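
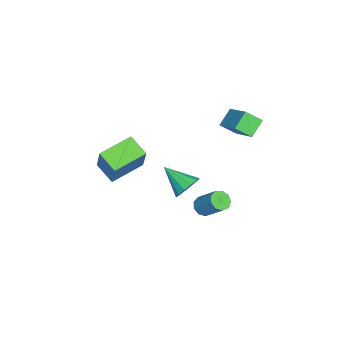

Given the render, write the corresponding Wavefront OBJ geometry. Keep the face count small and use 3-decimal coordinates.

v -3.181 1.386 -0.249
v -1.95 2.277 0.659
v -3.304 2.137 -0.818
v -2.073 3.028 0.09
v -2.467 1.032 -0.87
v -1.236 1.923 0.038
v -2.59 1.783 -1.439
v -1.359 2.674 -0.531
v 1.019 0.947 -3.638
v 1.514 0.817 -3.777
v 2.016 1.663 -2.781
v 1.521 1.793 -2.642
v 1.404 1.105 -3.966
v 1.905 1.952 -2.971
v 1.113 1.32 -4.002
v 1.615 2.166 -3.007
v 0.779 1.36 -3.868
v 1.281 2.206 -2.872
v 0.557 1.206 -3.626
v 1.059 2.053 -2.63
v 0.551 0.932 -3.389
v 1.053 1.778 -2.393
v 0.764 0.664 -3.269
v 1.266 1.51 -2.273
v 1.097 0.529 -3.322
v 1.598 1.375 -2.326
v 1.393 0.589 -3.522
v 1.894 1.435 -2.526
v -0.247 -2.694 -1.256
v 0.61 -2.352 0.301
v 0.372 -1.889 -1.774
v 1.229 -1.547 -0.217
v 0.911 -3.833 -1.643
v 1.768 -3.491 -0.086
v 1.53 -3.028 -2.161
v 2.387 -2.686 -0.604
v 3.417 0.692 -0.302
v 3.901 0.282 -0.574
v 2.883 -0.432 0.442
v 4.052 0.427 -0.246
v 4.001 0.656 0.064
v 3.765 0.897 0.258
v 3.419 1.072 0.274
v 3.072 1.127 0.107
v 2.835 1.044 -0.189
v 2.782 0.849 -0.521
v 2.932 0.604 -0.784
v 3.235 0.387 -0.893
v 3.597 0.267 -0.815
f 2 4 1
f 5 2 1
f 1 4 3
f 3 5 1
f 2 8 4
f 6 2 5
f 6 8 2
f 4 8 3
f 7 5 3
f 3 8 7
f 7 6 5
f 8 6 7
f 10 9 13
f 10 13 11
f 11 13 14
f 11 14 12
f 13 9 15
f 13 15 14
f 14 15 16
f 14 16 12
f 15 9 17
f 15 17 16
f 16 17 18
f 16 18 12
f 17 9 19
f 17 19 18
f 18 19 20
f 18 20 12
f 19 9 21
f 19 21 20
f 20 21 22
f 20 22 12
f 21 9 23
f 21 23 22
f 22 23 24
f 22 24 12
f 23 9 25
f 23 25 24
f 24 25 26
f 24 26 12
f 25 9 27
f 25 27 26
f 26 27 28
f 26 28 12
f 27 9 10
f 27 10 28
f 28 10 11
f 28 11 12
f 30 32 29
f 33 30 29
f 29 32 31
f 31 33 29
f 30 36 32
f 34 30 33
f 34 36 30
f 32 36 31
f 35 33 31
f 31 36 35
f 35 34 33
f 36 34 35
f 38 37 40
f 38 40 39
f 40 37 41
f 40 41 39
f 41 37 42
f 41 42 39
f 42 37 43
f 42 43 39
f 43 37 44
f 43 44 39
f 44 37 45
f 44 45 39
f 45 37 46
f 45 46 39
f 46 37 47
f 46 47 39
f 47 37 48
f 47 48 39
f 48 37 49
f 48 49 39
f 49 37 38
f 49 38 39



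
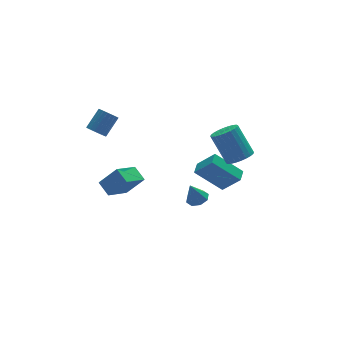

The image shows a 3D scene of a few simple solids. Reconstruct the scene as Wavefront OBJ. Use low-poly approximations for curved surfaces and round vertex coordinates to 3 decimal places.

v 4.677 0.206 -3.929
v 3.317 1.11 -2.53
v 3.922 0.959 -5.149
v 2.562 1.862 -3.75
v 5.178 0.838 -3.85
v 3.818 1.741 -2.451
v 4.423 1.59 -5.07
v 3.063 2.494 -3.671
v -3.921 -0.75 -1.031
v -4.079 0.146 -0.593
v -2.538 -0.064 -1.937
v -2.695 0.832 -1.499
v -3.005 -1.132 0.079
v -3.162 -0.236 0.517
v -1.621 -0.446 -0.827
v -1.779 0.45 -0.389
v 3.146 -2.495 0.851
v 3.889 -2.13 0.785
v 3.476 -1 2.383
v 2.734 -1.365 2.449
v 3.706 -1.936 0.6
v 3.294 -0.806 2.198
v 3.439 -1.827 0.454
v 3.026 -0.697 2.052
v 3.126 -1.82 0.369
v 2.714 -0.69 1.966
v 2.817 -1.915 0.356
v 2.404 -0.786 1.954
v 2.558 -2.099 0.419
v 2.145 -0.969 2.017
v 2.389 -2.343 0.548
v 1.976 -1.214 2.146
v 2.335 -2.61 0.723
v 1.922 -1.481 2.321
v 2.404 -2.86 0.917
v 1.991 -1.73 2.515
v 2.586 -3.054 1.102
v 2.174 -1.924 2.7
v 2.854 -3.163 1.248
v 2.441 -2.033 2.846
v 3.166 -3.17 1.334
v 2.754 -2.04 2.931
v 3.476 -3.074 1.346
v 3.063 -1.945 2.944
v 3.735 -2.891 1.283
v 3.322 -1.761 2.881
v 3.904 -2.646 1.154
v 3.491 -1.517 2.752
v 3.958 -2.379 0.979
v 3.545 -1.25 2.577
v 1.084 -1.493 -2.714
v 1.619 -1.118 -2.567
v 0.676 -1.387 -1.506
v 1.22 -0.837 -2.726
v 0.742 -0.941 -2.878
v 0.464 -1.368 -2.935
v 0.549 -1.869 -2.862
v 0.948 -2.149 -2.702
v 1.426 -2.045 -2.55
v 1.704 -1.618 -2.494
v -3.217 2.347 1.723
v -2.793 2.389 1.272
v -1.84 2.814 2.205
v -2.263 2.773 2.657
v -2.897 2.625 1.27
v -1.944 3.05 2.204
v -3.056 2.813 1.347
v -2.103 3.238 2.28
v -3.242 2.921 1.489
v -2.289 3.346 2.422
v -3.425 2.929 1.671
v -2.472 3.354 2.604
v -3.571 2.837 1.862
v -2.618 3.262 2.795
v -3.656 2.66 2.03
v -2.703 3.085 2.963
v -3.665 2.429 2.144
v -2.712 2.854 3.077
v -3.596 2.184 2.186
v -2.643 2.609 3.119
v -3.462 1.967 2.147
v -2.509 2.393 3.081
v -3.285 1.816 2.036
v -2.332 2.242 2.969
v -3.097 1.757 1.87
v -2.144 2.182 2.803
v -2.929 1.8 1.679
v -1.976 2.225 2.612
v -2.811 1.937 1.496
v -1.858 2.363 2.429
v -2.763 2.146 1.352
v -1.81 2.571 2.285
f 2 4 1
f 5 2 1
f 1 4 3
f 3 5 1
f 2 8 4
f 6 2 5
f 6 8 2
f 4 8 3
f 7 5 3
f 3 8 7
f 7 6 5
f 8 6 7
f 10 12 9
f 13 10 9
f 9 12 11
f 11 13 9
f 10 16 12
f 14 10 13
f 14 16 10
f 12 16 11
f 15 13 11
f 11 16 15
f 15 14 13
f 16 14 15
f 18 17 21
f 18 21 19
f 19 21 22
f 19 22 20
f 21 17 23
f 21 23 22
f 22 23 24
f 22 24 20
f 23 17 25
f 23 25 24
f 24 25 26
f 24 26 20
f 25 17 27
f 25 27 26
f 26 27 28
f 26 28 20
f 27 17 29
f 27 29 28
f 28 29 30
f 28 30 20
f 29 17 31
f 29 31 30
f 30 31 32
f 30 32 20
f 31 17 33
f 31 33 32
f 32 33 34
f 32 34 20
f 33 17 35
f 33 35 34
f 34 35 36
f 34 36 20
f 35 17 37
f 35 37 36
f 36 37 38
f 36 38 20
f 37 17 39
f 37 39 38
f 38 39 40
f 38 40 20
f 39 17 41
f 39 41 40
f 40 41 42
f 40 42 20
f 41 17 43
f 41 43 42
f 42 43 44
f 42 44 20
f 43 17 45
f 43 45 44
f 44 45 46
f 44 46 20
f 45 17 47
f 45 47 46
f 46 47 48
f 46 48 20
f 47 17 49
f 47 49 48
f 48 49 50
f 48 50 20
f 49 17 18
f 49 18 50
f 50 18 19
f 50 19 20
f 52 51 54
f 52 54 53
f 54 51 55
f 54 55 53
f 55 51 56
f 55 56 53
f 56 51 57
f 56 57 53
f 57 51 58
f 57 58 53
f 58 51 59
f 58 59 53
f 59 51 60
f 59 60 53
f 60 51 52
f 60 52 53
f 62 61 65
f 62 65 63
f 63 65 66
f 63 66 64
f 65 61 67
f 65 67 66
f 66 67 68
f 66 68 64
f 67 61 69
f 67 69 68
f 68 69 70
f 68 70 64
f 69 61 71
f 69 71 70
f 70 71 72
f 70 72 64
f 71 61 73
f 71 73 72
f 72 73 74
f 72 74 64
f 73 61 75
f 73 75 74
f 74 75 76
f 74 76 64
f 75 61 77
f 75 77 76
f 76 77 78
f 76 78 64
f 77 61 79
f 77 79 78
f 78 79 80
f 78 80 64
f 79 61 81
f 79 81 80
f 80 81 82
f 80 82 64
f 81 61 83
f 81 83 82
f 82 83 84
f 82 84 64
f 83 61 85
f 83 85 84
f 84 85 86
f 84 86 64
f 85 61 87
f 85 87 86
f 86 87 88
f 86 88 64
f 87 61 89
f 87 89 88
f 88 89 90
f 88 90 64
f 89 61 91
f 89 91 90
f 90 91 92
f 90 92 64
f 91 61 62
f 91 62 92
f 92 62 63
f 92 63 64



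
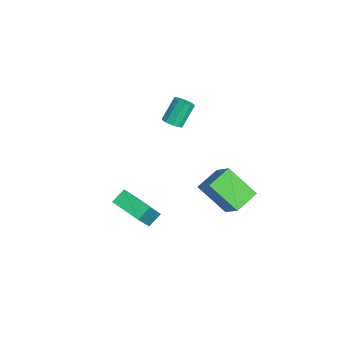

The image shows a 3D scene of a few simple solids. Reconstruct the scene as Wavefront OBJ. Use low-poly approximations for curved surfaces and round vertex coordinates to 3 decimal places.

v -1.869 0.683 3.356
v -1.59 0.331 3.691
v -2.073 1.025 4.82
v -2.351 1.377 4.484
v -1.381 0.597 3.617
v -1.864 1.291 4.746
v -1.358 0.896 3.444
v -1.841 1.589 4.572
v -1.53 1.113 3.236
v -2.013 1.807 4.365
v -1.831 1.166 3.075
v -2.314 1.86 4.203
v -2.147 1.035 3.02
v -2.63 1.729 4.149
v -2.356 0.769 3.094
v -2.839 1.463 4.223
v -2.379 0.471 3.268
v -2.862 1.164 4.396
v -2.207 0.253 3.475
v -2.69 0.947 4.604
v -1.906 0.2 3.637
v -2.389 0.894 4.765
v 3.829 -3.071 3.017
v 3.476 -2.468 3.501
v 2.867 -2.426 1.511
v 2.514 -1.823 1.995
v 5.046 -2.077 2.665
v 4.693 -1.474 3.149
v 4.084 -1.432 1.159
v 3.731 -0.829 1.643
v 1.164 2.3 2.121
v 2.391 2.615 3.299
v 2.073 3.464 0.863
v 3.299 3.78 2.041
v 1.881 1.24 1.659
v 3.107 1.556 2.837
v 2.789 2.405 0.401
v 4.016 2.72 1.579
f 2 1 5
f 2 5 3
f 3 5 6
f 3 6 4
f 5 1 7
f 5 7 6
f 6 7 8
f 6 8 4
f 7 1 9
f 7 9 8
f 8 9 10
f 8 10 4
f 9 1 11
f 9 11 10
f 10 11 12
f 10 12 4
f 11 1 13
f 11 13 12
f 12 13 14
f 12 14 4
f 13 1 15
f 13 15 14
f 14 15 16
f 14 16 4
f 15 1 17
f 15 17 16
f 16 17 18
f 16 18 4
f 17 1 19
f 17 19 18
f 18 19 20
f 18 20 4
f 19 1 21
f 19 21 20
f 20 21 22
f 20 22 4
f 21 1 2
f 21 2 22
f 22 2 3
f 22 3 4
f 24 26 23
f 27 24 23
f 23 26 25
f 25 27 23
f 24 30 26
f 28 24 27
f 28 30 24
f 26 30 25
f 29 27 25
f 25 30 29
f 29 28 27
f 30 28 29
f 32 34 31
f 35 32 31
f 31 34 33
f 33 35 31
f 32 38 34
f 36 32 35
f 36 38 32
f 34 38 33
f 37 35 33
f 33 38 37
f 37 36 35
f 38 36 37



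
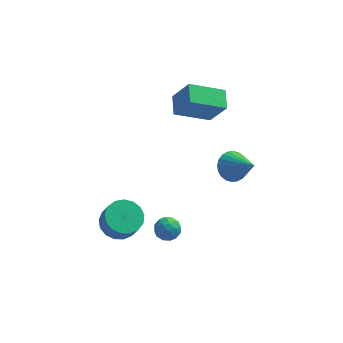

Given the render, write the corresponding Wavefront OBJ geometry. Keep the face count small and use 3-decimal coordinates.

v -3.663 -2.419 -0.972
v -3.085 -2.947 -1.374
v -2.8 -3.369 -0.411
v -3.377 -2.841 -0.008
v -2.862 -2.601 -1.289
v -2.577 -3.023 -0.325
v -2.822 -2.212 -1.13
v -2.537 -2.634 -0.167
v -2.975 -1.871 -0.936
v -2.689 -2.293 0.028
v -3.285 -1.656 -0.749
v -3 -2.078 0.214
v -3.682 -1.615 -0.614
v -3.396 -2.037 0.349
v -4.074 -1.759 -0.561
v -3.789 -2.181 0.403
v -4.372 -2.053 -0.601
v -4.087 -2.475 0.362
v -4.508 -2.432 -0.727
v -4.222 -2.854 0.237
v -4.45 -2.808 -0.909
v -4.164 -3.23 0.055
v -4.211 -3.094 -1.105
v -3.926 -3.516 -0.141
v -3.847 -3.226 -1.27
v -3.562 -3.648 -0.307
v -3.441 -3.173 -1.368
v -3.155 -3.595 -0.404
v -1.207 1.145 3.213
v -1.242 2.126 3.524
v 0.408 1.457 2.41
v 0.373 2.438 2.721
v -0.493 0.762 4.499
v -0.528 1.743 4.81
v 1.122 1.074 3.696
v 1.087 2.055 4.007
v -2.017 -1.721 -1.988
v -1.653 -1.685 -1.462
v -1.407 -2.475 -2.358
v -1.043 -2.439 -1.832
v -1.64 -2.668 -1.793
v -2.017 -2.203 -1.564
v -1.043 -1.957 -2.256
v -1.42 -1.492 -2.027
v -1.05 -1.831 -1.627
v -1.42 -2.27 -1.341
v -1.64 -1.89 -2.479
v -2.01 -2.329 -2.193
v -1.889 -1.637 -1.693
v -1.171 -2.523 -2.127
v -1.523 -2.658 -2.105
v -1.308 -2.637 -1.795
v -2.103 -1.941 -1.753
v -1.889 -1.92 -1.443
v -1.881 -2.498 -1.638
v -1.171 -2.24 -2.377
v -0.957 -2.219 -2.067
v -1.752 -1.523 -2.025
v -1.537 -1.502 -1.715
v -1.179 -1.662 -2.182
v -1.32 -1.701 -1.48
v -0.962 -2.144 -1.698
v -0.962 -1.861 -1.947
v -1.183 -1.588 -1.813
v -1.537 -1.959 -1.312
v -1.179 -2.403 -1.529
v -1.53 -2.538 -1.507
v -1.752 -2.264 -1.372
v -1.183 -2.045 -1.409
v -1.881 -1.757 -2.291
v -1.523 -2.201 -2.508
v -1.308 -1.896 -2.448
v -1.53 -1.622 -2.313
v -2.098 -2.016 -2.122
v -1.74 -2.459 -2.34
v -1.877 -2.572 -2.007
v -2.098 -2.299 -1.873
v -1.877 -2.115 -2.411
v 1.373 -0.067 0.54
v 1.907 0.506 0.648
v 2.247 -1.113 1.76
v 1.697 0.578 0.861
v 1.437 0.553 1.026
v 1.168 0.433 1.116
v 0.929 0.238 1.118
v 0.759 -0.004 1.033
v 0.682 -0.256 0.872
v 0.71 -0.479 0.661
v 0.839 -0.639 0.431
v 1.05 -0.712 0.218
v 1.31 -0.686 0.054
v 1.579 -0.567 -0.036
v 1.817 -0.371 -0.039
v 1.988 -0.129 0.047
v 2.065 0.123 0.207
v 2.036 0.346 0.419
f 2 1 5
f 2 5 3
f 3 5 6
f 3 6 4
f 5 1 7
f 5 7 6
f 6 7 8
f 6 8 4
f 7 1 9
f 7 9 8
f 8 9 10
f 8 10 4
f 9 1 11
f 9 11 10
f 10 11 12
f 10 12 4
f 11 1 13
f 11 13 12
f 12 13 14
f 12 14 4
f 13 1 15
f 13 15 14
f 14 15 16
f 14 16 4
f 15 1 17
f 15 17 16
f 16 17 18
f 16 18 4
f 17 1 19
f 17 19 18
f 18 19 20
f 18 20 4
f 19 1 21
f 19 21 20
f 20 21 22
f 20 22 4
f 21 1 23
f 21 23 22
f 22 23 24
f 22 24 4
f 23 1 25
f 23 25 24
f 24 25 26
f 24 26 4
f 25 1 27
f 25 27 26
f 26 27 28
f 26 28 4
f 27 1 2
f 27 2 28
f 28 2 3
f 28 3 4
f 30 32 29
f 33 30 29
f 29 32 31
f 31 33 29
f 30 36 32
f 34 30 33
f 34 36 30
f 32 36 31
f 35 33 31
f 31 36 35
f 35 34 33
f 36 34 35
f 37 74 53
f 74 48 77
f 53 77 42
f 74 77 53
f 37 53 49
f 53 42 54
f 49 54 38
f 53 54 49
f 37 49 58
f 49 38 59
f 58 59 44
f 49 59 58
f 37 58 70
f 58 44 73
f 70 73 47
f 58 73 70
f 37 70 74
f 70 47 78
f 74 78 48
f 70 78 74
f 38 54 65
f 54 42 68
f 65 68 46
f 54 68 65
f 42 77 55
f 77 48 76
f 55 76 41
f 77 76 55
f 48 78 75
f 78 47 71
f 75 71 39
f 78 71 75
f 47 73 72
f 73 44 60
f 72 60 43
f 73 60 72
f 44 59 64
f 59 38 61
f 64 61 45
f 59 61 64
f 40 66 52
f 66 46 67
f 52 67 41
f 66 67 52
f 40 52 50
f 52 41 51
f 50 51 39
f 52 51 50
f 40 50 57
f 50 39 56
f 57 56 43
f 50 56 57
f 40 57 62
f 57 43 63
f 62 63 45
f 57 63 62
f 40 62 66
f 62 45 69
f 66 69 46
f 62 69 66
f 41 67 55
f 67 46 68
f 55 68 42
f 67 68 55
f 39 51 75
f 51 41 76
f 75 76 48
f 51 76 75
f 43 56 72
f 56 39 71
f 72 71 47
f 56 71 72
f 45 63 64
f 63 43 60
f 64 60 44
f 63 60 64
f 46 69 65
f 69 45 61
f 65 61 38
f 69 61 65
f 80 79 82
f 80 82 81
f 82 79 83
f 82 83 81
f 83 79 84
f 83 84 81
f 84 79 85
f 84 85 81
f 85 79 86
f 85 86 81
f 86 79 87
f 86 87 81
f 87 79 88
f 87 88 81
f 88 79 89
f 88 89 81
f 89 79 90
f 89 90 81
f 90 79 91
f 90 91 81
f 91 79 92
f 91 92 81
f 92 79 93
f 92 93 81
f 93 79 94
f 93 94 81
f 94 79 95
f 94 95 81
f 95 79 96
f 95 96 81
f 96 79 80
f 96 80 81



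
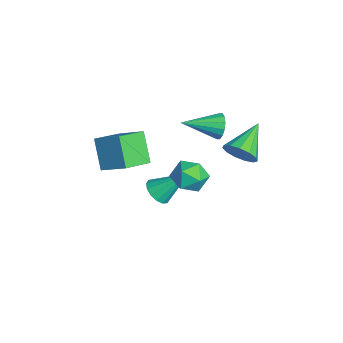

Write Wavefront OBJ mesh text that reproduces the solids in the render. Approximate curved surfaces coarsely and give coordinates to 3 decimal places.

v 0.645 -4.724 4.315
v 1.632 -3.706 5.179
v -0.189 -3.466 3.786
v 0.797 -2.448 4.65
v 1.723 -4.592 2.93
v 2.709 -3.574 3.794
v 0.888 -3.334 2.401
v 1.875 -2.316 3.265
v -1.56 -1.421 -2.158
v -0.968 -1.871 -1.839
v -1.24 0.061 -0.662
v -0.778 -1.627 -2.122
v -0.798 -1.327 -2.414
v -1.022 -1.053 -2.638
v -1.39 -0.877 -2.733
v -1.804 -0.847 -2.675
v -2.153 -0.97 -2.477
v -2.343 -1.215 -2.194
v -2.323 -1.515 -1.902
v -2.099 -1.789 -1.678
v -1.73 -1.965 -1.583
v -1.316 -1.995 -1.642
v 1.618 1.914 3.043
v 2.261 2.224 3.607
v 0.262 3.066 3.957
v 2.258 2.54 3.203
v 2.052 2.657 2.749
v 1.707 2.538 2.388
v 1.335 2.221 2.235
v 1.052 1.806 2.339
v 0.949 1.426 2.666
v 1.058 1.2 3.113
v 1.345 1.2 3.538
v 1.718 1.428 3.806
v 2.06 1.809 3.832
v -0.126 1.302 3.69
v 0.205 1.113 3.032
v -0.114 -0.562 4.23
v 0.503 1.186 3.278
v 0.632 1.29 3.635
v 0.559 1.397 4.006
v 0.302 1.479 4.293
v -0.07 1.513 4.418
v -0.456 1.49 4.347
v -0.754 1.417 4.101
v -0.884 1.313 3.744
v -0.81 1.206 3.373
v -0.553 1.124 3.087
v -0.181 1.09 2.962
v -0.709 -0.513 0.071
v -0.249 0.279 -0.377
v 0.529 -0.619 1.157
v 0.989 0.173 0.709
v 0.124 0.315 1.23
v -0.641 0.38 0.559
v 0.921 -0.72 0.221
v 0.156 -0.655 -0.45
v 0.759 0.151 -0.284
v 0.266 0.79 0.339
v 0.014 -1.13 0.441
v -0.479 -0.491 1.064
f 2 4 1
f 5 2 1
f 1 4 3
f 3 5 1
f 2 8 4
f 6 2 5
f 6 8 2
f 4 8 3
f 7 5 3
f 3 8 7
f 7 6 5
f 8 6 7
f 10 9 12
f 10 12 11
f 12 9 13
f 12 13 11
f 13 9 14
f 13 14 11
f 14 9 15
f 14 15 11
f 15 9 16
f 15 16 11
f 16 9 17
f 16 17 11
f 17 9 18
f 17 18 11
f 18 9 19
f 18 19 11
f 19 9 20
f 19 20 11
f 20 9 21
f 20 21 11
f 21 9 22
f 21 22 11
f 22 9 10
f 22 10 11
f 24 23 26
f 24 26 25
f 26 23 27
f 26 27 25
f 27 23 28
f 27 28 25
f 28 23 29
f 28 29 25
f 29 23 30
f 29 30 25
f 30 23 31
f 30 31 25
f 31 23 32
f 31 32 25
f 32 23 33
f 32 33 25
f 33 23 34
f 33 34 25
f 34 23 35
f 34 35 25
f 35 23 24
f 35 24 25
f 37 36 39
f 37 39 38
f 39 36 40
f 39 40 38
f 40 36 41
f 40 41 38
f 41 36 42
f 41 42 38
f 42 36 43
f 42 43 38
f 43 36 44
f 43 44 38
f 44 36 45
f 44 45 38
f 45 36 46
f 45 46 38
f 46 36 47
f 46 47 38
f 47 36 48
f 47 48 38
f 48 36 49
f 48 49 38
f 49 36 37
f 49 37 38
f 50 61 55
f 50 55 51
f 50 51 57
f 50 57 60
f 50 60 61
f 51 55 59
f 55 61 54
f 61 60 52
f 60 57 56
f 57 51 58
f 53 59 54
f 53 54 52
f 53 52 56
f 53 56 58
f 53 58 59
f 54 59 55
f 52 54 61
f 56 52 60
f 58 56 57
f 59 58 51



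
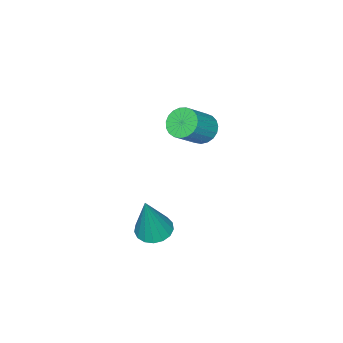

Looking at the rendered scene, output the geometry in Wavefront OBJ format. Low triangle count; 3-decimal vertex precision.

v -0.696 0.661 -2.592
v -0.331 0.442 -3.016
v 0.6 0.359 -2.171
v 0.236 0.579 -1.748
v -0.292 0.688 -3.035
v 0.64 0.605 -2.191
v -0.322 0.929 -2.978
v 0.609 0.846 -2.134
v -0.417 1.123 -2.855
v 0.515 1.041 -2.01
v -0.56 1.238 -2.686
v 0.371 1.156 -1.841
v -0.726 1.254 -2.5
v 0.205 1.171 -1.656
v -0.888 1.166 -2.331
v 0.044 1.084 -1.487
v -1.016 0.992 -2.207
v -0.084 0.909 -1.362
v -1.088 0.76 -2.15
v -0.157 0.677 -1.305
v -1.093 0.511 -2.169
v -0.162 0.429 -1.324
v -1.029 0.289 -2.261
v -0.098 0.206 -1.416
v -0.908 0.13 -2.411
v 0.024 0.048 -1.566
v -0.749 0.064 -2.592
v 0.182 -0.019 -1.747
v -0.582 0.101 -2.773
v 0.349 0.018 -1.928
v -0.434 0.234 -2.923
v 0.497 0.152 -2.078
v 3.568 2.264 -3.827
v 3.988 1.834 -3.93
v 4.072 2.356 -2.153
v 4.128 2.084 -3.986
v 4.14 2.375 -4.005
v 4.021 2.641 -3.984
v 3.798 2.82 -3.926
v 3.522 2.872 -3.846
v 3.257 2.785 -3.761
v 3.063 2.579 -3.692
v 2.984 2.3 -3.653
v 3.039 2.013 -3.654
v 3.216 1.784 -3.694
v 3.473 1.665 -3.765
v 3.751 1.683 -3.85
f 2 1 5
f 2 5 3
f 3 5 6
f 3 6 4
f 5 1 7
f 5 7 6
f 6 7 8
f 6 8 4
f 7 1 9
f 7 9 8
f 8 9 10
f 8 10 4
f 9 1 11
f 9 11 10
f 10 11 12
f 10 12 4
f 11 1 13
f 11 13 12
f 12 13 14
f 12 14 4
f 13 1 15
f 13 15 14
f 14 15 16
f 14 16 4
f 15 1 17
f 15 17 16
f 16 17 18
f 16 18 4
f 17 1 19
f 17 19 18
f 18 19 20
f 18 20 4
f 19 1 21
f 19 21 20
f 20 21 22
f 20 22 4
f 21 1 23
f 21 23 22
f 22 23 24
f 22 24 4
f 23 1 25
f 23 25 24
f 24 25 26
f 24 26 4
f 25 1 27
f 25 27 26
f 26 27 28
f 26 28 4
f 27 1 29
f 27 29 28
f 28 29 30
f 28 30 4
f 29 1 31
f 29 31 30
f 30 31 32
f 30 32 4
f 31 1 2
f 31 2 32
f 32 2 3
f 32 3 4
f 34 33 36
f 34 36 35
f 36 33 37
f 36 37 35
f 37 33 38
f 37 38 35
f 38 33 39
f 38 39 35
f 39 33 40
f 39 40 35
f 40 33 41
f 40 41 35
f 41 33 42
f 41 42 35
f 42 33 43
f 42 43 35
f 43 33 44
f 43 44 35
f 44 33 45
f 44 45 35
f 45 33 46
f 45 46 35
f 46 33 47
f 46 47 35
f 47 33 34
f 47 34 35



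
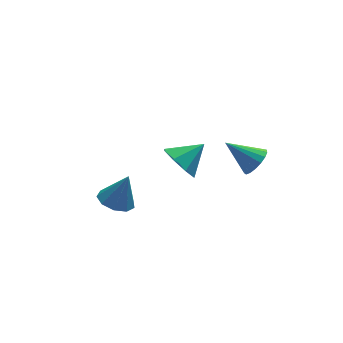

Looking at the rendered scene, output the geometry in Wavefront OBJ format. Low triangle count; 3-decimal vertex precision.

v 3.622 -3.775 -0.134
v 4.085 -3.865 0.462
v 2.518 -3.045 0.834
v 4.18 -3.541 0.326
v 4.147 -3.271 0.084
v 3.994 -3.117 -0.207
v 3.755 -3.113 -0.482
v 3.486 -3.261 -0.677
v 3.248 -3.527 -0.748
v 3.096 -3.85 -0.678
v 3.064 -4.156 -0.483
v 3.16 -4.374 -0.209
v 3.362 -4.456 0.083
v 3.623 -4.381 0.325
v 3.884 -4.168 0.461
v 1.195 -0.925 -2.051
v 1.636 -0.45 -2.852
v 2.405 -0.695 -1.249
v 1.235 0.047 -2.39
v 0.811 -0.025 -1.729
v 0.612 -0.624 -1.257
v 0.754 -1.399 -1.25
v 1.154 -1.897 -1.712
v 1.579 -1.825 -2.373
v 1.778 -1.226 -2.845
v -2.135 -2.552 -2.192
v -1.344 -2.467 -2.518
v -1.545 -2.508 -0.748
v -1.586 -1.937 -2.435
v -2.084 -1.695 -2.239
v -2.607 -1.854 -2.02
v -2.909 -2.34 -1.882
v -2.849 -2.925 -1.888
v -2.455 -3.336 -2.037
v -1.911 -3.38 -2.258
v -1.472 -3.037 -2.448
f 2 1 4
f 2 4 3
f 4 1 5
f 4 5 3
f 5 1 6
f 5 6 3
f 6 1 7
f 6 7 3
f 7 1 8
f 7 8 3
f 8 1 9
f 8 9 3
f 9 1 10
f 9 10 3
f 10 1 11
f 10 11 3
f 11 1 12
f 11 12 3
f 12 1 13
f 12 13 3
f 13 1 14
f 13 14 3
f 14 1 15
f 14 15 3
f 15 1 2
f 15 2 3
f 17 16 19
f 17 19 18
f 19 16 20
f 19 20 18
f 20 16 21
f 20 21 18
f 21 16 22
f 21 22 18
f 22 16 23
f 22 23 18
f 23 16 24
f 23 24 18
f 24 16 25
f 24 25 18
f 25 16 17
f 25 17 18
f 27 26 29
f 27 29 28
f 29 26 30
f 29 30 28
f 30 26 31
f 30 31 28
f 31 26 32
f 31 32 28
f 32 26 33
f 32 33 28
f 33 26 34
f 33 34 28
f 34 26 35
f 34 35 28
f 35 26 36
f 35 36 28
f 36 26 27
f 36 27 28



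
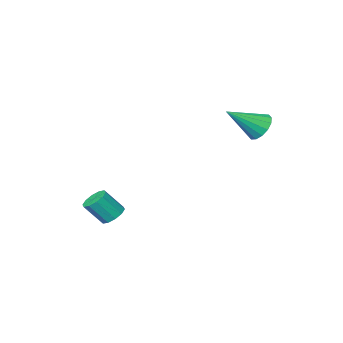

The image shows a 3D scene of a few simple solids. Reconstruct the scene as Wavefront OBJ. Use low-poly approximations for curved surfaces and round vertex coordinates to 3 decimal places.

v -0.023 -1.919 -2.038
v 0.362 -1.584 -2.179
v 0.948 -1.905 -1.343
v 0.563 -2.241 -1.202
v 0.159 -1.426 -1.976
v 0.745 -1.747 -1.14
v -0.113 -1.456 -1.797
v 0.473 -1.777 -0.961
v -0.351 -1.664 -1.71
v 0.235 -1.985 -0.874
v -0.464 -1.969 -1.748
v 0.122 -2.29 -0.912
v -0.408 -2.255 -1.897
v 0.178 -2.576 -1.061
v -0.205 -2.413 -2.1
v 0.381 -2.734 -1.264
v 0.067 -2.383 -2.279
v 0.653 -2.704 -1.443
v 0.305 -2.175 -2.366
v 0.891 -2.496 -1.53
v 0.418 -1.87 -2.328
v 1.004 -2.191 -1.492
v -4.016 1.358 2.604
v -3.735 1.075 2.117
v -2.824 1.042 3.476
v -3.64 1.387 2.1
v -3.646 1.69 2.218
v -3.751 1.905 2.44
v -3.927 1.973 2.706
v -4.127 1.876 2.944
v -4.298 1.641 3.092
v -4.392 1.329 3.109
v -4.386 1.025 2.991
v -4.281 0.811 2.769
v -4.105 0.742 2.503
v -3.905 0.839 2.264
f 2 1 5
f 2 5 3
f 3 5 6
f 3 6 4
f 5 1 7
f 5 7 6
f 6 7 8
f 6 8 4
f 7 1 9
f 7 9 8
f 8 9 10
f 8 10 4
f 9 1 11
f 9 11 10
f 10 11 12
f 10 12 4
f 11 1 13
f 11 13 12
f 12 13 14
f 12 14 4
f 13 1 15
f 13 15 14
f 14 15 16
f 14 16 4
f 15 1 17
f 15 17 16
f 16 17 18
f 16 18 4
f 17 1 19
f 17 19 18
f 18 19 20
f 18 20 4
f 19 1 21
f 19 21 20
f 20 21 22
f 20 22 4
f 21 1 2
f 21 2 22
f 22 2 3
f 22 3 4
f 24 23 26
f 24 26 25
f 26 23 27
f 26 27 25
f 27 23 28
f 27 28 25
f 28 23 29
f 28 29 25
f 29 23 30
f 29 30 25
f 30 23 31
f 30 31 25
f 31 23 32
f 31 32 25
f 32 23 33
f 32 33 25
f 33 23 34
f 33 34 25
f 34 23 35
f 34 35 25
f 35 23 36
f 35 36 25
f 36 23 24
f 36 24 25



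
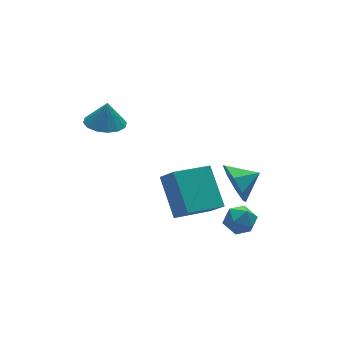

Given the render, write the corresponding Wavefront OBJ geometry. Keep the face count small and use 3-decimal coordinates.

v 0.166 0.268 -2.036
v 0.457 0.68 -2.841
v 1.194 0.112 -1.744
v 0.376 1.157 -2.298
v 0.172 1.113 -1.602
v -0.036 0.575 -1.16
v -0.125 -0.143 -1.231
v -0.044 -0.62 -1.774
v 0.16 -0.576 -2.47
v 0.368 -0.038 -2.912
v -1.966 1.111 -3.859
v -1.698 0.531 -3.197
v -1.728 2.599 -2.653
v -1.46 2.019 -1.991
v -0.24 1.281 -4.409
v 0.028 0.701 -3.747
v -0.002 2.769 -3.203
v 0.266 2.189 -2.541
v -3.598 3.422 0.87
v -2.97 3.926 0.714
v -3.422 3.518 1.89
v -3.309 4.18 0.749
v -3.725 4.231 0.816
v -4.107 4.065 0.898
v -4.353 3.727 0.972
v -4.396 3.308 1.019
v -4.226 2.919 1.025
v -3.888 2.665 0.99
v -3.472 2.614 0.923
v -3.09 2.78 0.842
v -2.844 3.118 0.768
v -2.8 3.537 0.721
v -0.596 -0.17 -3.753
v -0.032 0.268 -3.784
v 0.112 -1.068 -3.576
v 0.676 -0.63 -3.607
v 0.224 -0.592 -3.054
v -0.214 -0.037 -3.164
v 0.294 -0.763 -4.196
v -0.144 -0.208 -4.306
v 0.518 -0.098 -4.058
v 0.475 0.007 -3.352
v -0.395 -0.807 -4.008
v -0.438 -0.702 -3.302
f 2 1 4
f 2 4 3
f 4 1 5
f 4 5 3
f 5 1 6
f 5 6 3
f 6 1 7
f 6 7 3
f 7 1 8
f 7 8 3
f 8 1 9
f 8 9 3
f 9 1 10
f 9 10 3
f 10 1 2
f 10 2 3
f 12 14 11
f 15 12 11
f 11 14 13
f 13 15 11
f 12 18 14
f 16 12 15
f 16 18 12
f 14 18 13
f 17 15 13
f 13 18 17
f 17 16 15
f 18 16 17
f 20 19 22
f 20 22 21
f 22 19 23
f 22 23 21
f 23 19 24
f 23 24 21
f 24 19 25
f 24 25 21
f 25 19 26
f 25 26 21
f 26 19 27
f 26 27 21
f 27 19 28
f 27 28 21
f 28 19 29
f 28 29 21
f 29 19 30
f 29 30 21
f 30 19 31
f 30 31 21
f 31 19 32
f 31 32 21
f 32 19 20
f 32 20 21
f 33 44 38
f 33 38 34
f 33 34 40
f 33 40 43
f 33 43 44
f 34 38 42
f 38 44 37
f 44 43 35
f 43 40 39
f 40 34 41
f 36 42 37
f 36 37 35
f 36 35 39
f 36 39 41
f 36 41 42
f 37 42 38
f 35 37 44
f 39 35 43
f 41 39 40
f 42 41 34



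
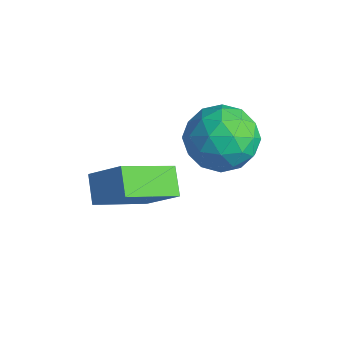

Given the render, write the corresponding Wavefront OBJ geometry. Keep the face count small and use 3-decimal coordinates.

v 2.475 -0.686 0.361
v 2.813 -0.168 -0.69
v 3.567 -2.272 -0.07
v 3.905 -1.754 -1.121
v 4.303 -1.299 -0.061
v 3.628 -0.319 0.205
v 2.752 -2.121 -0.965
v 2.077 -1.141 -0.699
v 2.984 -1.055 -1.51
v 3.942 -0.547 -0.951
v 2.438 -1.893 0.191
v 3.396 -1.385 0.75
v 2.548 -0.288 -0.127
v 3.832 -2.152 -0.633
v 4.066 -1.885 -0.01
v 4.264 -1.58 -0.628
v 3.027 -0.376 0.399
v 3.225 -0.072 -0.219
v 4.101 -0.737 0.151
v 3.155 -2.368 -0.541
v 3.353 -2.064 -1.159
v 2.116 -0.86 -0.132
v 2.314 -0.555 -0.75
v 2.279 -1.703 -0.911
v 2.847 -0.505 -1.226
v 3.489 -1.437 -1.48
v 2.812 -1.653 -1.388
v 2.415 -1.076 -1.231
v 3.41 -0.206 -0.898
v 4.052 -1.138 -1.151
v 4.286 -0.871 -0.529
v 3.889 -0.295 -0.372
v 3.511 -0.727 -1.38
v 2.328 -1.302 0.391
v 2.97 -2.234 0.138
v 2.491 -2.145 -0.388
v 2.094 -1.569 -0.231
v 2.891 -1.003 0.72
v 3.533 -1.935 0.466
v 3.965 -1.364 0.471
v 3.568 -0.787 0.628
v 2.869 -1.713 0.62
v 1.291 -2.758 -2.963
v 1.202 -4.624 -1.858
v 2.264 -2.231 -1.994
v 2.175 -4.097 -0.89
v 2.085 -3.143 -3.55
v 1.996 -5.009 -2.446
v 3.058 -2.616 -2.582
v 2.969 -4.482 -1.477
f 1 38 17
f 38 12 41
f 17 41 6
f 38 41 17
f 1 17 13
f 17 6 18
f 13 18 2
f 17 18 13
f 1 13 22
f 13 2 23
f 22 23 8
f 13 23 22
f 1 22 34
f 22 8 37
f 34 37 11
f 22 37 34
f 1 34 38
f 34 11 42
f 38 42 12
f 34 42 38
f 2 18 29
f 18 6 32
f 29 32 10
f 18 32 29
f 6 41 19
f 41 12 40
f 19 40 5
f 41 40 19
f 12 42 39
f 42 11 35
f 39 35 3
f 42 35 39
f 11 37 36
f 37 8 24
f 36 24 7
f 37 24 36
f 8 23 28
f 23 2 25
f 28 25 9
f 23 25 28
f 4 30 16
f 30 10 31
f 16 31 5
f 30 31 16
f 4 16 14
f 16 5 15
f 14 15 3
f 16 15 14
f 4 14 21
f 14 3 20
f 21 20 7
f 14 20 21
f 4 21 26
f 21 7 27
f 26 27 9
f 21 27 26
f 4 26 30
f 26 9 33
f 30 33 10
f 26 33 30
f 5 31 19
f 31 10 32
f 19 32 6
f 31 32 19
f 3 15 39
f 15 5 40
f 39 40 12
f 15 40 39
f 7 20 36
f 20 3 35
f 36 35 11
f 20 35 36
f 9 27 28
f 27 7 24
f 28 24 8
f 27 24 28
f 10 33 29
f 33 9 25
f 29 25 2
f 33 25 29
f 44 46 43
f 47 44 43
f 43 46 45
f 45 47 43
f 44 50 46
f 48 44 47
f 48 50 44
f 46 50 45
f 49 47 45
f 45 50 49
f 49 48 47
f 50 48 49



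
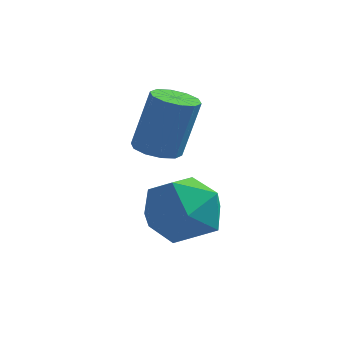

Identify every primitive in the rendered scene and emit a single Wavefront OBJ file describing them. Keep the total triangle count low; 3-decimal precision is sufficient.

v -2.324 2.129 -2.711
v -1.12 2.04 -2.538
v -2.54 0.24 -2.182
v -1.336 0.151 -2.009
v -2.011 0.832 -1.256
v -1.878 2 -1.583
v -1.782 0.28 -3.137
v -1.649 1.448 -3.464
v -0.785 0.897 -2.802
v -0.927 1.238 -1.639
v -2.733 1.042 -3.081
v -2.875 1.383 -1.918
v -3.2 2.877 -1.159
v -2.748 3.392 -1.344
v -2.308 3.679 0.534
v -2.76 3.163 0.719
v -3.142 3.574 -1.279
v -2.702 3.861 0.599
v -3.558 3.49 -1.168
v -3.118 3.776 0.709
v -3.838 3.171 -1.054
v -3.397 3.457 0.824
v -3.874 2.74 -0.98
v -3.433 3.026 0.898
v -3.652 2.361 -0.974
v -3.212 2.648 0.904
v -3.258 2.179 -1.039
v -2.818 2.466 0.839
v -2.842 2.264 -1.149
v -2.402 2.55 0.728
v -2.563 2.583 -1.264
v -2.122 2.869 0.614
v -2.527 3.014 -1.338
v -2.086 3.3 0.54
f 1 12 6
f 1 6 2
f 1 2 8
f 1 8 11
f 1 11 12
f 2 6 10
f 6 12 5
f 12 11 3
f 11 8 7
f 8 2 9
f 4 10 5
f 4 5 3
f 4 3 7
f 4 7 9
f 4 9 10
f 5 10 6
f 3 5 12
f 7 3 11
f 9 7 8
f 10 9 2
f 14 13 17
f 14 17 15
f 15 17 18
f 15 18 16
f 17 13 19
f 17 19 18
f 18 19 20
f 18 20 16
f 19 13 21
f 19 21 20
f 20 21 22
f 20 22 16
f 21 13 23
f 21 23 22
f 22 23 24
f 22 24 16
f 23 13 25
f 23 25 24
f 24 25 26
f 24 26 16
f 25 13 27
f 25 27 26
f 26 27 28
f 26 28 16
f 27 13 29
f 27 29 28
f 28 29 30
f 28 30 16
f 29 13 31
f 29 31 30
f 30 31 32
f 30 32 16
f 31 13 33
f 31 33 32
f 32 33 34
f 32 34 16
f 33 13 14
f 33 14 34
f 34 14 15
f 34 15 16



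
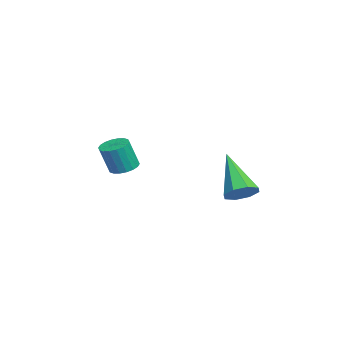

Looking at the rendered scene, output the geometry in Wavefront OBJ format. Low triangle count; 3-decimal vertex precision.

v 2.078 3.531 -1.51
v 2.532 3.72 -1.027
v 0.722 3.049 -0.05
v 2.223 4.119 -1.181
v 1.83 4.174 -1.529
v 1.581 3.852 -1.865
v 1.623 3.342 -1.994
v 1.932 2.942 -1.84
v 2.326 2.887 -1.492
v 2.574 3.209 -1.155
v -2.992 -0.687 -1.994
v -2.48 -0.338 -1.96
v -2.297 -0.724 -0.733
v -2.808 -1.073 -0.766
v -2.678 -0.165 -1.876
v -2.495 -0.551 -0.649
v -2.938 -0.095 -1.816
v -2.755 -0.482 -0.588
v -3.209 -0.143 -1.79
v -3.026 -0.529 -0.563
v -3.437 -0.298 -1.805
v -3.253 -0.685 -0.577
v -3.576 -0.531 -1.857
v -3.393 -0.917 -0.63
v -3.6 -0.794 -1.937
v -3.416 -1.18 -0.709
v -3.503 -1.036 -2.027
v -3.32 -1.422 -0.8
v -3.305 -1.209 -2.111
v -3.122 -1.595 -0.884
v -3.045 -1.278 -2.172
v -2.862 -1.665 -0.944
v -2.774 -1.231 -2.197
v -2.591 -1.617 -0.97
v -2.547 -1.075 -2.183
v -2.363 -1.462 -0.955
v -2.407 -0.843 -2.13
v -2.224 -1.229 -0.903
v -2.384 -0.58 -2.051
v -2.2 -0.966 -0.823
f 2 1 4
f 2 4 3
f 4 1 5
f 4 5 3
f 5 1 6
f 5 6 3
f 6 1 7
f 6 7 3
f 7 1 8
f 7 8 3
f 8 1 9
f 8 9 3
f 9 1 10
f 9 10 3
f 10 1 2
f 10 2 3
f 12 11 15
f 12 15 13
f 13 15 16
f 13 16 14
f 15 11 17
f 15 17 16
f 16 17 18
f 16 18 14
f 17 11 19
f 17 19 18
f 18 19 20
f 18 20 14
f 19 11 21
f 19 21 20
f 20 21 22
f 20 22 14
f 21 11 23
f 21 23 22
f 22 23 24
f 22 24 14
f 23 11 25
f 23 25 24
f 24 25 26
f 24 26 14
f 25 11 27
f 25 27 26
f 26 27 28
f 26 28 14
f 27 11 29
f 27 29 28
f 28 29 30
f 28 30 14
f 29 11 31
f 29 31 30
f 30 31 32
f 30 32 14
f 31 11 33
f 31 33 32
f 32 33 34
f 32 34 14
f 33 11 35
f 33 35 34
f 34 35 36
f 34 36 14
f 35 11 37
f 35 37 36
f 36 37 38
f 36 38 14
f 37 11 39
f 37 39 38
f 38 39 40
f 38 40 14
f 39 11 12
f 39 12 40
f 40 12 13
f 40 13 14



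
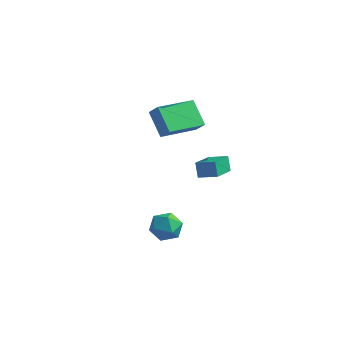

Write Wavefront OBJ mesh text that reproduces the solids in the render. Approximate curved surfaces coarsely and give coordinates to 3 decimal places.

v 0.21 2.368 2.256
v -0.745 3.015 3.261
v 1.097 4.197 1.92
v 0.142 4.844 2.926
v 0.758 2.216 2.874
v -0.197 2.863 3.88
v 1.645 4.045 2.539
v 0.69 4.692 3.544
v 3.287 0.169 1.936
v 3.018 0.44 2.662
v 3.226 1.592 1.38
v 2.956 1.864 2.105
v 4.184 0.316 2.215
v 3.914 0.588 2.94
v 4.122 1.74 1.658
v 3.853 2.011 2.384
v 2.245 -2.042 0.445
v 2.79 -1.416 0.43
v 2.93 -2.664 -0.53
v 3.475 -2.038 -0.545
v 3.445 -2.546 0.111
v 3.022 -2.162 0.714
v 2.698 -1.918 -0.814
v 2.275 -1.534 -0.211
v 3.071 -1.34 -0.348
v 3.532 -1.727 0.223
v 2.188 -2.353 -0.323
v 2.649 -2.74 0.248
f 2 4 1
f 5 2 1
f 1 4 3
f 3 5 1
f 2 8 4
f 6 2 5
f 6 8 2
f 4 8 3
f 7 5 3
f 3 8 7
f 7 6 5
f 8 6 7
f 10 12 9
f 13 10 9
f 9 12 11
f 11 13 9
f 10 16 12
f 14 10 13
f 14 16 10
f 12 16 11
f 15 13 11
f 11 16 15
f 15 14 13
f 16 14 15
f 17 28 22
f 17 22 18
f 17 18 24
f 17 24 27
f 17 27 28
f 18 22 26
f 22 28 21
f 28 27 19
f 27 24 23
f 24 18 25
f 20 26 21
f 20 21 19
f 20 19 23
f 20 23 25
f 20 25 26
f 21 26 22
f 19 21 28
f 23 19 27
f 25 23 24
f 26 25 18



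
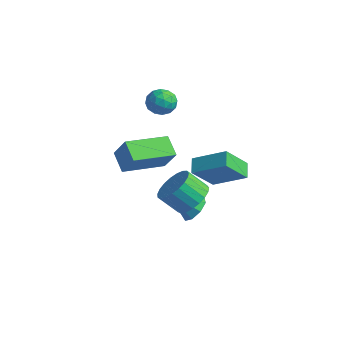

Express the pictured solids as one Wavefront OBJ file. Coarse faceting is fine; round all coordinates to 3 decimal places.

v 3.88 -3.538 -0.613
v 4.458 -3.217 0.013
v 3.877 -3.821 0.858
v 3.3 -4.142 0.233
v 4.186 -2.954 0.014
v 3.606 -3.558 0.86
v 3.862 -2.792 -0.093
v 3.281 -3.395 0.753
v 3.54 -2.758 -0.29
v 2.96 -3.362 0.556
v 3.278 -2.86 -0.542
v 2.697 -3.464 0.303
v 3.119 -3.079 -0.807
v 2.539 -3.682 0.038
v 3.092 -3.377 -1.039
v 2.512 -3.981 -0.193
v 3.202 -3.703 -1.196
v 2.621 -4.307 -0.351
v 3.428 -4.001 -1.253
v 2.848 -4.604 -0.408
v 3.733 -4.219 -1.199
v 3.153 -4.822 -0.354
v 4.064 -4.318 -1.044
v 3.483 -4.922 -0.198
v 4.362 -4.284 -0.814
v 3.782 -4.887 0.032
v 4.577 -4.12 -0.549
v 3.997 -4.723 0.296
v 4.672 -3.855 -0.296
v 4.092 -4.459 0.55
v 4.63 -3.536 -0.097
v 4.049 -4.14 0.749
v 1.65 -1.664 -3.337
v 2.074 -1.41 -2.786
v 0.93 -2.536 -2.383
v 1.604 -1.102 -2.858
v 1.162 -1.122 -3.211
v 1.005 -1.46 -3.638
v 1.226 -1.917 -3.888
v 1.695 -2.226 -3.817
v 2.138 -2.205 -3.464
v 2.295 -1.868 -3.037
v -0.945 -0.594 1.866
v -0.591 -1.202 2.117
v -1.929 -1.258 1.643
v -1.575 -1.866 1.894
v -1.766 -1.323 2.369
v -1.158 -0.912 2.507
v -1.362 -1.548 1.253
v -0.754 -1.137 1.391
v -0.849 -1.791 1.738
v -1.099 -1.652 2.428
v -1.421 -0.808 1.332
v -1.671 -0.669 2.022
v -0.682 -0.84 2.011
v -1.838 -1.62 1.749
v -1.951 -1.301 2.028
v -1.743 -1.658 2.176
v -1.015 -0.669 2.24
v -0.807 -1.026 2.388
v -1.498 -1.097 2.536
v -1.713 -1.434 1.372
v -1.505 -1.791 1.52
v -0.777 -0.802 1.584
v -0.569 -1.159 1.732
v -1.022 -1.363 1.224
v -0.625 -1.543 1.936
v -1.204 -1.934 1.805
v -1.078 -1.747 1.428
v -0.721 -1.506 1.509
v -0.772 -1.461 2.341
v -1.351 -1.852 2.21
v -1.463 -1.532 2.489
v -1.106 -1.291 2.57
v -0.924 -1.808 2.119
v -1.169 -0.608 1.55
v -1.748 -0.999 1.419
v -1.414 -1.169 1.19
v -1.057 -0.928 1.271
v -1.316 -0.526 1.955
v -1.895 -0.917 1.824
v -1.799 -0.954 2.251
v -1.442 -0.713 2.332
v -1.596 -0.652 1.641
v 1.315 -1.569 -0.288
v 2.618 -0.748 0.521
v 1.345 -0.408 -1.516
v 2.649 0.413 -0.706
v 1.871 -2.033 -0.714
v 3.175 -1.212 0.096
v 1.902 -0.872 -1.941
v 3.205 -0.051 -1.132
v -2.492 -2.931 -1.375
v -1.693 -2.895 -0.238
v -2.15 -0.841 -1.681
v -1.351 -0.805 -0.544
v -1.569 -3.175 -2.016
v -0.77 -3.139 -0.879
v -1.227 -1.085 -2.322
v -0.428 -1.049 -1.185
f 2 1 5
f 2 5 3
f 3 5 6
f 3 6 4
f 5 1 7
f 5 7 6
f 6 7 8
f 6 8 4
f 7 1 9
f 7 9 8
f 8 9 10
f 8 10 4
f 9 1 11
f 9 11 10
f 10 11 12
f 10 12 4
f 11 1 13
f 11 13 12
f 12 13 14
f 12 14 4
f 13 1 15
f 13 15 14
f 14 15 16
f 14 16 4
f 15 1 17
f 15 17 16
f 16 17 18
f 16 18 4
f 17 1 19
f 17 19 18
f 18 19 20
f 18 20 4
f 19 1 21
f 19 21 20
f 20 21 22
f 20 22 4
f 21 1 23
f 21 23 22
f 22 23 24
f 22 24 4
f 23 1 25
f 23 25 24
f 24 25 26
f 24 26 4
f 25 1 27
f 25 27 26
f 26 27 28
f 26 28 4
f 27 1 29
f 27 29 28
f 28 29 30
f 28 30 4
f 29 1 31
f 29 31 30
f 30 31 32
f 30 32 4
f 31 1 2
f 31 2 32
f 32 2 3
f 32 3 4
f 34 33 36
f 34 36 35
f 36 33 37
f 36 37 35
f 37 33 38
f 37 38 35
f 38 33 39
f 38 39 35
f 39 33 40
f 39 40 35
f 40 33 41
f 40 41 35
f 41 33 42
f 41 42 35
f 42 33 34
f 42 34 35
f 43 80 59
f 80 54 83
f 59 83 48
f 80 83 59
f 43 59 55
f 59 48 60
f 55 60 44
f 59 60 55
f 43 55 64
f 55 44 65
f 64 65 50
f 55 65 64
f 43 64 76
f 64 50 79
f 76 79 53
f 64 79 76
f 43 76 80
f 76 53 84
f 80 84 54
f 76 84 80
f 44 60 71
f 60 48 74
f 71 74 52
f 60 74 71
f 48 83 61
f 83 54 82
f 61 82 47
f 83 82 61
f 54 84 81
f 84 53 77
f 81 77 45
f 84 77 81
f 53 79 78
f 79 50 66
f 78 66 49
f 79 66 78
f 50 65 70
f 65 44 67
f 70 67 51
f 65 67 70
f 46 72 58
f 72 52 73
f 58 73 47
f 72 73 58
f 46 58 56
f 58 47 57
f 56 57 45
f 58 57 56
f 46 56 63
f 56 45 62
f 63 62 49
f 56 62 63
f 46 63 68
f 63 49 69
f 68 69 51
f 63 69 68
f 46 68 72
f 68 51 75
f 72 75 52
f 68 75 72
f 47 73 61
f 73 52 74
f 61 74 48
f 73 74 61
f 45 57 81
f 57 47 82
f 81 82 54
f 57 82 81
f 49 62 78
f 62 45 77
f 78 77 53
f 62 77 78
f 51 69 70
f 69 49 66
f 70 66 50
f 69 66 70
f 52 75 71
f 75 51 67
f 71 67 44
f 75 67 71
f 86 88 85
f 89 86 85
f 85 88 87
f 87 89 85
f 86 92 88
f 90 86 89
f 90 92 86
f 88 92 87
f 91 89 87
f 87 92 91
f 91 90 89
f 92 90 91
f 94 96 93
f 97 94 93
f 93 96 95
f 95 97 93
f 94 100 96
f 98 94 97
f 98 100 94
f 96 100 95
f 99 97 95
f 95 100 99
f 99 98 97
f 100 98 99



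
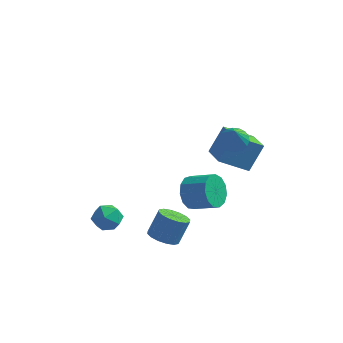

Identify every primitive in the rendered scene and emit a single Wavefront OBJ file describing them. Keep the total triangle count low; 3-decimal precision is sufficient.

v -2.547 -0.583 -4.18
v -1.735 -0.738 -3.765
v -3.125 -1.782 -3.495
v -2.313 -1.937 -3.08
v -2.82 -1.201 -2.844
v -2.463 -0.459 -3.267
v -2.397 -2.061 -3.993
v -2.04 -1.319 -4.416
v -1.642 -1.651 -3.65
v -1.904 -1.119 -2.939
v -2.956 -1.401 -4.321
v -3.218 -0.869 -3.61
v 3.744 0.278 2.728
v 4.489 0.415 2.674
v 3.996 -0.578 4.032
v 4.38 0.672 2.864
v 4.144 0.851 3.027
v 3.829 0.917 3.132
v 3.497 0.856 3.156
v 3.214 0.681 3.096
v 3.036 0.426 2.962
v 2.998 0.142 2.783
v 3.108 -0.115 2.593
v 3.344 -0.294 2.429
v 3.659 -0.36 2.325
v 3.991 -0.299 2.301
v 4.274 -0.124 2.361
v 4.452 0.131 2.494
v 3.11 3.492 -1.349
v 1.671 2.844 -0.462
v 3.631 4.33 0.109
v 2.191 3.682 0.995
v 4.069 2.038 -0.855
v 2.629 1.39 0.031
v 4.589 2.876 0.602
v 3.15 2.228 1.489
v 1.012 -2.624 -3.231
v 1.427 -1.998 -3.65
v 1.822 -1.389 -2.349
v 1.408 -2.016 -1.929
v 1.012 -1.845 -3.595
v 1.408 -1.237 -2.294
v 0.598 -1.901 -3.443
v 0.993 -1.293 -2.142
v 0.294 -2.151 -3.234
v 0.69 -1.542 -1.932
v 0.183 -2.528 -3.024
v 0.579 -1.919 -1.723
v 0.294 -2.93 -2.869
v 0.69 -2.321 -1.568
v 0.598 -3.251 -2.811
v 0.993 -2.642 -1.51
v 1.012 -3.403 -2.866
v 1.408 -2.795 -1.565
v 1.427 -3.347 -3.018
v 1.822 -2.739 -1.717
v 1.73 -3.098 -3.228
v 2.126 -2.489 -1.926
v 1.841 -2.721 -3.437
v 2.237 -2.112 -2.136
v 1.73 -2.319 -3.592
v 2.126 -1.71 -2.291
v 1.15 1.516 -2.886
v 1.543 2.178 -3.586
v 2.923 2.006 -2.974
v 2.53 1.344 -2.274
v 1.379 2.502 -3.126
v 2.759 2.33 -2.514
v 1.143 2.513 -2.59
v 2.523 2.341 -1.977
v 0.908 2.208 -2.148
v 2.289 2.035 -1.535
v 0.751 1.683 -1.94
v 2.131 1.511 -1.328
v 0.72 1.105 -2.033
v 2.101 0.933 -1.421
v 0.826 0.658 -2.397
v 2.206 0.486 -1.784
v 1.034 0.483 -2.916
v 2.415 0.311 -2.303
v 1.279 0.636 -3.425
v 2.66 0.464 -2.813
v 1.483 1.069 -3.764
v 2.864 0.897 -3.152
v 1.581 1.643 -3.824
v 2.962 1.471 -3.211
f 1 12 6
f 1 6 2
f 1 2 8
f 1 8 11
f 1 11 12
f 2 6 10
f 6 12 5
f 12 11 3
f 11 8 7
f 8 2 9
f 4 10 5
f 4 5 3
f 4 3 7
f 4 7 9
f 4 9 10
f 5 10 6
f 3 5 12
f 7 3 11
f 9 7 8
f 10 9 2
f 14 13 16
f 14 16 15
f 16 13 17
f 16 17 15
f 17 13 18
f 17 18 15
f 18 13 19
f 18 19 15
f 19 13 20
f 19 20 15
f 20 13 21
f 20 21 15
f 21 13 22
f 21 22 15
f 22 13 23
f 22 23 15
f 23 13 24
f 23 24 15
f 24 13 25
f 24 25 15
f 25 13 26
f 25 26 15
f 26 13 27
f 26 27 15
f 27 13 28
f 27 28 15
f 28 13 14
f 28 14 15
f 30 32 29
f 33 30 29
f 29 32 31
f 31 33 29
f 30 36 32
f 34 30 33
f 34 36 30
f 32 36 31
f 35 33 31
f 31 36 35
f 35 34 33
f 36 34 35
f 38 37 41
f 38 41 39
f 39 41 42
f 39 42 40
f 41 37 43
f 41 43 42
f 42 43 44
f 42 44 40
f 43 37 45
f 43 45 44
f 44 45 46
f 44 46 40
f 45 37 47
f 45 47 46
f 46 47 48
f 46 48 40
f 47 37 49
f 47 49 48
f 48 49 50
f 48 50 40
f 49 37 51
f 49 51 50
f 50 51 52
f 50 52 40
f 51 37 53
f 51 53 52
f 52 53 54
f 52 54 40
f 53 37 55
f 53 55 54
f 54 55 56
f 54 56 40
f 55 37 57
f 55 57 56
f 56 57 58
f 56 58 40
f 57 37 59
f 57 59 58
f 58 59 60
f 58 60 40
f 59 37 61
f 59 61 60
f 60 61 62
f 60 62 40
f 61 37 38
f 61 38 62
f 62 38 39
f 62 39 40
f 64 63 67
f 64 67 65
f 65 67 68
f 65 68 66
f 67 63 69
f 67 69 68
f 68 69 70
f 68 70 66
f 69 63 71
f 69 71 70
f 70 71 72
f 70 72 66
f 71 63 73
f 71 73 72
f 72 73 74
f 72 74 66
f 73 63 75
f 73 75 74
f 74 75 76
f 74 76 66
f 75 63 77
f 75 77 76
f 76 77 78
f 76 78 66
f 77 63 79
f 77 79 78
f 78 79 80
f 78 80 66
f 79 63 81
f 79 81 80
f 80 81 82
f 80 82 66
f 81 63 83
f 81 83 82
f 82 83 84
f 82 84 66
f 83 63 85
f 83 85 84
f 84 85 86
f 84 86 66
f 85 63 64
f 85 64 86
f 86 64 65
f 86 65 66



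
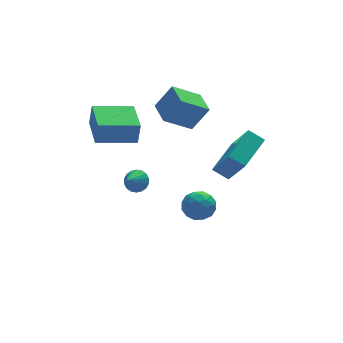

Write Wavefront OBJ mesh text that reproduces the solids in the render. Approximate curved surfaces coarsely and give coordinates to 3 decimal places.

v 0.768 -0.728 -3.373
v 1.28 0.01 -3.704
v 1.78 -0.91 -2.216
v 2.292 -0.172 -2.547
v 1.429 -0.021 -2.164
v 0.803 0.091 -2.879
v 2.257 -0.991 -3.041
v 1.631 -0.879 -3.756
v 2.2 -0.153 -3.499
v 1.688 0.446 -2.957
v 1.372 -1.346 -2.963
v 0.86 -0.747 -2.421
v 0.935 -0.343 -3.64
v 2.125 -0.557 -2.28
v 1.617 -0.468 -2.054
v 1.918 -0.035 -2.249
v 0.655 -0.295 -3.155
v 0.956 0.138 -3.35
v 1.043 0.12 -2.444
v 2.104 -1.038 -2.57
v 2.405 -0.605 -2.765
v 1.142 -0.865 -3.671
v 1.443 -0.432 -3.866
v 2.017 -1.02 -3.476
v 1.777 -0.005 -3.715
v 2.372 -0.112 -3.035
v 2.351 -0.594 -3.325
v 1.983 -0.528 -3.745
v 1.476 0.347 -3.396
v 2.071 0.24 -2.716
v 1.563 0.329 -2.49
v 1.196 0.395 -2.911
v 2.017 0.251 -3.275
v 0.989 -1.14 -3.204
v 1.584 -1.247 -2.524
v 1.864 -1.295 -3.009
v 1.497 -1.229 -3.43
v 0.688 -0.788 -2.885
v 1.283 -0.895 -2.205
v 1.077 -0.372 -2.175
v 0.709 -0.306 -2.595
v 1.043 -1.151 -2.645
v 1.639 0.888 2.032
v 0.114 0.898 3.043
v 1.715 2.413 2.131
v 0.189 2.423 3.142
v 2.531 0.757 3.378
v 1.005 0.767 4.389
v 2.606 2.282 3.477
v 1.081 2.292 4.488
v -3.868 -0.338 3.246
v -3.705 -0.334 4.466
v -3.505 1.76 3.189
v -3.342 1.764 4.408
v -1.798 -0.704 2.972
v -1.635 -0.7 4.191
v -1.435 1.394 2.914
v -1.272 1.398 4.134
v 2.563 -1.87 -0.11
v 2.944 -3.084 1.673
v 1.894 -1.319 0.408
v 2.274 -2.533 2.191
v 4.166 -0.487 0.489
v 4.546 -1.701 2.272
v 3.496 0.064 1.007
v 3.877 -1.15 2.79
v -1.156 1.483 -1.72
v -0.634 1.426 -1.242
v -1.884 0.857 -1
v -0.779 1.693 -1.156
v -0.999 1.919 -1.182
v -1.249 2.058 -1.315
v -1.482 2.084 -1.527
v -1.649 1.99 -1.778
v -1.719 1.796 -2.018
v -1.678 1.54 -2.198
v -1.533 1.273 -2.284
v -1.313 1.047 -2.258
v -1.062 0.907 -2.125
v -0.83 0.882 -1.912
v -0.662 0.976 -1.661
v -0.593 1.17 -1.422
f 1 38 17
f 38 12 41
f 17 41 6
f 38 41 17
f 1 17 13
f 17 6 18
f 13 18 2
f 17 18 13
f 1 13 22
f 13 2 23
f 22 23 8
f 13 23 22
f 1 22 34
f 22 8 37
f 34 37 11
f 22 37 34
f 1 34 38
f 34 11 42
f 38 42 12
f 34 42 38
f 2 18 29
f 18 6 32
f 29 32 10
f 18 32 29
f 6 41 19
f 41 12 40
f 19 40 5
f 41 40 19
f 12 42 39
f 42 11 35
f 39 35 3
f 42 35 39
f 11 37 36
f 37 8 24
f 36 24 7
f 37 24 36
f 8 23 28
f 23 2 25
f 28 25 9
f 23 25 28
f 4 30 16
f 30 10 31
f 16 31 5
f 30 31 16
f 4 16 14
f 16 5 15
f 14 15 3
f 16 15 14
f 4 14 21
f 14 3 20
f 21 20 7
f 14 20 21
f 4 21 26
f 21 7 27
f 26 27 9
f 21 27 26
f 4 26 30
f 26 9 33
f 30 33 10
f 26 33 30
f 5 31 19
f 31 10 32
f 19 32 6
f 31 32 19
f 3 15 39
f 15 5 40
f 39 40 12
f 15 40 39
f 7 20 36
f 20 3 35
f 36 35 11
f 20 35 36
f 9 27 28
f 27 7 24
f 28 24 8
f 27 24 28
f 10 33 29
f 33 9 25
f 29 25 2
f 33 25 29
f 44 46 43
f 47 44 43
f 43 46 45
f 45 47 43
f 44 50 46
f 48 44 47
f 48 50 44
f 46 50 45
f 49 47 45
f 45 50 49
f 49 48 47
f 50 48 49
f 52 54 51
f 55 52 51
f 51 54 53
f 53 55 51
f 52 58 54
f 56 52 55
f 56 58 52
f 54 58 53
f 57 55 53
f 53 58 57
f 57 56 55
f 58 56 57
f 60 62 59
f 63 60 59
f 59 62 61
f 61 63 59
f 60 66 62
f 64 60 63
f 64 66 60
f 62 66 61
f 65 63 61
f 61 66 65
f 65 64 63
f 66 64 65
f 68 67 70
f 68 70 69
f 70 67 71
f 70 71 69
f 71 67 72
f 71 72 69
f 72 67 73
f 72 73 69
f 73 67 74
f 73 74 69
f 74 67 75
f 74 75 69
f 75 67 76
f 75 76 69
f 76 67 77
f 76 77 69
f 77 67 78
f 77 78 69
f 78 67 79
f 78 79 69
f 79 67 80
f 79 80 69
f 80 67 81
f 80 81 69
f 81 67 82
f 81 82 69
f 82 67 68
f 82 68 69



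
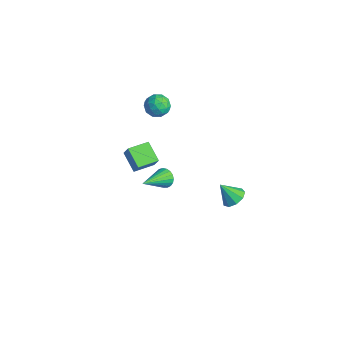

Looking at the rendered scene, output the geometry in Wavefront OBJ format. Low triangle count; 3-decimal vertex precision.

v -3.377 -1.932 -3.047
v -2.941 -1.884 -2.238
v -3.351 -0.586 -3.142
v -2.915 -0.537 -2.333
v -2.145 -2.003 -3.707
v -1.709 -1.954 -2.898
v -2.119 -0.656 -3.802
v -1.683 -0.608 -2.993
v -4.702 0.79 -0.353
v -4.245 1.058 -0.993
v -3.595 0.302 0.233
v -3.138 0.57 -0.407
v -3.484 1.117 0.113
v -4.168 1.418 -0.249
v -3.672 -0.058 -0.511
v -4.356 0.243 -0.873
v -3.609 0.533 -1.091
v -3.493 1.26 -0.705
v -4.347 0.1 -0.055
v -4.231 0.827 0.331
v -4.571 0.967 -0.724
v -3.269 0.393 -0.036
v -3.473 0.715 0.27
v -3.204 0.872 -0.106
v -4.525 1.179 -0.287
v -4.257 1.336 -0.663
v -3.81 1.371 -0.013
v -3.583 0.024 -0.097
v -3.315 0.181 -0.473
v -4.636 0.488 -0.654
v -4.367 0.645 -1.03
v -4.03 -0.011 -0.747
v -3.928 0.816 -1.158
v -3.277 0.529 -0.814
v -3.591 0.16 -0.875
v -3.993 0.337 -1.088
v -3.86 1.243 -0.931
v -3.209 0.956 -0.587
v -3.413 1.277 -0.281
v -3.815 1.455 -0.494
v -3.486 0.934 -0.989
v -4.631 0.404 -0.173
v -3.98 0.117 0.171
v -4.025 -0.095 -0.266
v -4.427 0.083 -0.479
v -4.563 0.831 0.054
v -3.912 0.544 0.398
v -3.847 1.023 0.328
v -4.249 1.2 0.115
v -4.354 0.426 0.229
v -0.958 -0.698 -3.977
v -0.663 -0.924 -4.522
v -0.402 -2.462 -2.943
v -0.459 -0.788 -4.4
v -0.341 -0.636 -4.204
v -0.33 -0.495 -3.969
v -0.428 -0.388 -3.735
v -0.617 -0.336 -3.544
v -0.865 -0.346 -3.427
v -1.129 -0.416 -3.405
v -1.364 -0.536 -3.483
v -1.529 -0.683 -3.646
v -1.594 -0.833 -3.866
v -1.55 -0.959 -4.105
v -1.404 -1.041 -4.323
v -1.18 -1.063 -4.48
v -0.918 -1.021 -4.551
v 4.056 0.713 -1.899
v 4.65 0.908 -1.485
v 3.504 0.147 -0.841
v 4.296 1.279 -1.47
v 3.83 1.386 -1.656
v 3.47 1.178 -1.956
v 3.383 0.752 -2.229
v 3.612 0.308 -2.347
v 4.048 0.054 -2.256
v 4.488 0.108 -1.998
v 4.725 0.445 -1.693
f 2 4 1
f 5 2 1
f 1 4 3
f 3 5 1
f 2 8 4
f 6 2 5
f 6 8 2
f 4 8 3
f 7 5 3
f 3 8 7
f 7 6 5
f 8 6 7
f 9 46 25
f 46 20 49
f 25 49 14
f 46 49 25
f 9 25 21
f 25 14 26
f 21 26 10
f 25 26 21
f 9 21 30
f 21 10 31
f 30 31 16
f 21 31 30
f 9 30 42
f 30 16 45
f 42 45 19
f 30 45 42
f 9 42 46
f 42 19 50
f 46 50 20
f 42 50 46
f 10 26 37
f 26 14 40
f 37 40 18
f 26 40 37
f 14 49 27
f 49 20 48
f 27 48 13
f 49 48 27
f 20 50 47
f 50 19 43
f 47 43 11
f 50 43 47
f 19 45 44
f 45 16 32
f 44 32 15
f 45 32 44
f 16 31 36
f 31 10 33
f 36 33 17
f 31 33 36
f 12 38 24
f 38 18 39
f 24 39 13
f 38 39 24
f 12 24 22
f 24 13 23
f 22 23 11
f 24 23 22
f 12 22 29
f 22 11 28
f 29 28 15
f 22 28 29
f 12 29 34
f 29 15 35
f 34 35 17
f 29 35 34
f 12 34 38
f 34 17 41
f 38 41 18
f 34 41 38
f 13 39 27
f 39 18 40
f 27 40 14
f 39 40 27
f 11 23 47
f 23 13 48
f 47 48 20
f 23 48 47
f 15 28 44
f 28 11 43
f 44 43 19
f 28 43 44
f 17 35 36
f 35 15 32
f 36 32 16
f 35 32 36
f 18 41 37
f 41 17 33
f 37 33 10
f 41 33 37
f 52 51 54
f 52 54 53
f 54 51 55
f 54 55 53
f 55 51 56
f 55 56 53
f 56 51 57
f 56 57 53
f 57 51 58
f 57 58 53
f 58 51 59
f 58 59 53
f 59 51 60
f 59 60 53
f 60 51 61
f 60 61 53
f 61 51 62
f 61 62 53
f 62 51 63
f 62 63 53
f 63 51 64
f 63 64 53
f 64 51 65
f 64 65 53
f 65 51 66
f 65 66 53
f 66 51 67
f 66 67 53
f 67 51 52
f 67 52 53
f 69 68 71
f 69 71 70
f 71 68 72
f 71 72 70
f 72 68 73
f 72 73 70
f 73 68 74
f 73 74 70
f 74 68 75
f 74 75 70
f 75 68 76
f 75 76 70
f 76 68 77
f 76 77 70
f 77 68 78
f 77 78 70
f 78 68 69
f 78 69 70



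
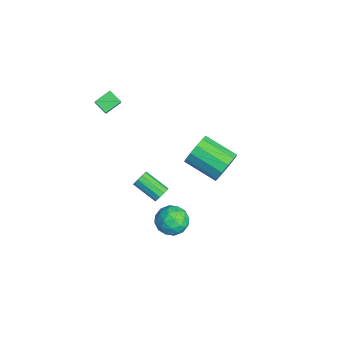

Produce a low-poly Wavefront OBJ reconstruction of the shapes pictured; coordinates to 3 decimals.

v -2.223 -4.058 2.272
v -2.823 -4.553 2.763
v -2.587 -3.162 2.73
v -3.187 -3.657 3.222
v -1.213 -4.203 3.358
v -1.813 -4.698 3.85
v -1.577 -3.307 3.817
v -2.177 -3.802 4.308
v 1.281 -0.554 -3.943
v 2.259 -0.377 -4.125
v 1.641 -2.083 -3.495
v 2.619 -1.906 -3.677
v 2.16 -1.453 -2.9
v 1.937 -0.508 -3.177
v 1.963 -1.952 -4.443
v 1.74 -1.007 -4.72
v 2.68 -1.241 -4.434
v 2.801 -0.933 -3.48
v 1.099 -1.527 -4.14
v 1.22 -1.219 -3.186
v 1.738 -0.332 -4.074
v 2.162 -2.128 -3.546
v 1.892 -1.862 -3.09
v 2.466 -1.758 -3.197
v 1.549 -0.408 -3.517
v 2.124 -0.304 -3.623
v 2.066 -0.937 -2.903
v 1.776 -2.156 -3.997
v 2.351 -2.052 -4.103
v 1.434 -0.702 -4.423
v 2.008 -0.598 -4.53
v 1.834 -1.523 -4.717
v 2.56 -0.735 -4.362
v 2.772 -1.634 -4.098
v 2.387 -1.661 -4.549
v 2.256 -1.106 -4.711
v 2.632 -0.554 -3.801
v 2.843 -1.453 -3.538
v 2.573 -1.186 -3.081
v 2.443 -0.631 -3.244
v 2.879 -1.062 -3.983
v 1.057 -1.007 -4.082
v 1.268 -1.906 -3.819
v 1.457 -1.829 -4.376
v 1.327 -1.274 -4.539
v 1.128 -0.826 -3.522
v 1.34 -1.725 -3.258
v 1.644 -1.354 -2.909
v 1.513 -0.799 -3.071
v 1.021 -1.398 -3.637
v 4.326 -2.203 1.269
v 4.589 -2.124 1.698
v 3.677 -3.117 2.441
v 3.414 -3.197 2.011
v 4.354 -1.915 1.688
v 3.441 -2.908 2.431
v 4.107 -1.816 1.518
v 3.195 -2.809 2.26
v 3.945 -1.865 1.252
v 3.032 -2.859 1.995
v 3.928 -2.043 0.993
v 3.015 -3.037 1.736
v 4.063 -2.283 0.839
v 3.151 -3.276 1.582
v 4.299 -2.492 0.849
v 3.386 -3.485 1.592
v 4.545 -2.591 1.02
v 3.633 -3.584 1.762
v 4.708 -2.541 1.285
v 3.795 -3.535 2.028
v 4.725 -2.363 1.544
v 3.812 -3.357 2.287
v -0.975 2.429 -2.691
v -0.384 2.373 -1.825
v -1.674 0.856 -1.042
v -2.265 0.911 -1.909
v -0.799 2.781 -1.718
v -2.089 1.264 -0.935
v -1.269 3.077 -1.92
v -2.56 1.56 -1.137
v -1.646 3.167 -2.367
v -2.937 1.65 -1.584
v -1.81 3.023 -2.917
v -3.101 1.506 -2.134
v -1.709 2.69 -3.395
v -2.999 1.173 -2.612
v -1.375 2.274 -3.65
v -2.665 0.757 -2.867
v -0.913 1.907 -3.601
v -2.204 0.39 -2.818
v -0.471 1.706 -3.263
v -1.762 0.188 -2.48
v -0.189 1.734 -2.743
v -1.48 0.217 -1.96
v -0.157 1.982 -2.207
v -1.447 0.465 -1.425
f 2 4 1
f 5 2 1
f 1 4 3
f 3 5 1
f 2 8 4
f 6 2 5
f 6 8 2
f 4 8 3
f 7 5 3
f 3 8 7
f 7 6 5
f 8 6 7
f 9 46 25
f 46 20 49
f 25 49 14
f 46 49 25
f 9 25 21
f 25 14 26
f 21 26 10
f 25 26 21
f 9 21 30
f 21 10 31
f 30 31 16
f 21 31 30
f 9 30 42
f 30 16 45
f 42 45 19
f 30 45 42
f 9 42 46
f 42 19 50
f 46 50 20
f 42 50 46
f 10 26 37
f 26 14 40
f 37 40 18
f 26 40 37
f 14 49 27
f 49 20 48
f 27 48 13
f 49 48 27
f 20 50 47
f 50 19 43
f 47 43 11
f 50 43 47
f 19 45 44
f 45 16 32
f 44 32 15
f 45 32 44
f 16 31 36
f 31 10 33
f 36 33 17
f 31 33 36
f 12 38 24
f 38 18 39
f 24 39 13
f 38 39 24
f 12 24 22
f 24 13 23
f 22 23 11
f 24 23 22
f 12 22 29
f 22 11 28
f 29 28 15
f 22 28 29
f 12 29 34
f 29 15 35
f 34 35 17
f 29 35 34
f 12 34 38
f 34 17 41
f 38 41 18
f 34 41 38
f 13 39 27
f 39 18 40
f 27 40 14
f 39 40 27
f 11 23 47
f 23 13 48
f 47 48 20
f 23 48 47
f 15 28 44
f 28 11 43
f 44 43 19
f 28 43 44
f 17 35 36
f 35 15 32
f 36 32 16
f 35 32 36
f 18 41 37
f 41 17 33
f 37 33 10
f 41 33 37
f 52 51 55
f 52 55 53
f 53 55 56
f 53 56 54
f 55 51 57
f 55 57 56
f 56 57 58
f 56 58 54
f 57 51 59
f 57 59 58
f 58 59 60
f 58 60 54
f 59 51 61
f 59 61 60
f 60 61 62
f 60 62 54
f 61 51 63
f 61 63 62
f 62 63 64
f 62 64 54
f 63 51 65
f 63 65 64
f 64 65 66
f 64 66 54
f 65 51 67
f 65 67 66
f 66 67 68
f 66 68 54
f 67 51 69
f 67 69 68
f 68 69 70
f 68 70 54
f 69 51 71
f 69 71 70
f 70 71 72
f 70 72 54
f 71 51 52
f 71 52 72
f 72 52 53
f 72 53 54
f 74 73 77
f 74 77 75
f 75 77 78
f 75 78 76
f 77 73 79
f 77 79 78
f 78 79 80
f 78 80 76
f 79 73 81
f 79 81 80
f 80 81 82
f 80 82 76
f 81 73 83
f 81 83 82
f 82 83 84
f 82 84 76
f 83 73 85
f 83 85 84
f 84 85 86
f 84 86 76
f 85 73 87
f 85 87 86
f 86 87 88
f 86 88 76
f 87 73 89
f 87 89 88
f 88 89 90
f 88 90 76
f 89 73 91
f 89 91 90
f 90 91 92
f 90 92 76
f 91 73 93
f 91 93 92
f 92 93 94
f 92 94 76
f 93 73 95
f 93 95 94
f 94 95 96
f 94 96 76
f 95 73 74
f 95 74 96
f 96 74 75
f 96 75 76



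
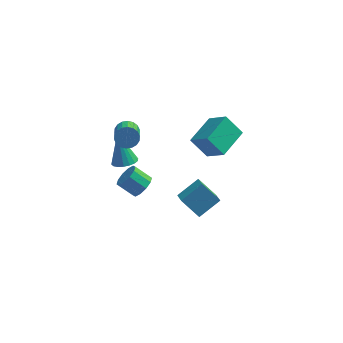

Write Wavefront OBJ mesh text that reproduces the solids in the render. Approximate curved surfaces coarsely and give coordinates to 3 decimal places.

v 2.679 -1.418 1.537
v 1.676 -1.125 2.682
v 3.602 0.354 1.891
v 2.6 0.648 3.036
v 3.7 -2.168 2.624
v 2.698 -1.874 3.769
v 4.624 -0.395 2.978
v 3.621 -0.102 4.123
v -1.905 -1.501 3.54
v -1.334 -1.212 3.891
v -1.165 -2.47 4.652
v -1.735 -2.759 4.3
v -1.584 -1.13 4.081
v -1.415 -2.388 4.842
v -1.898 -1.123 4.164
v -1.729 -2.381 4.925
v -2.214 -1.19 4.123
v -2.044 -2.448 4.884
v -2.468 -1.318 3.967
v -2.299 -2.576 4.728
v -2.61 -1.483 3.726
v -2.441 -2.741 4.487
v -2.613 -1.652 3.448
v -2.444 -2.91 4.209
v -2.475 -1.79 3.188
v -2.306 -3.048 3.949
v -2.225 -1.872 2.998
v -2.056 -3.13 3.759
v -1.911 -1.879 2.915
v -1.742 -3.137 3.676
v -1.596 -1.812 2.956
v -1.426 -3.07 3.717
v -1.341 -1.684 3.112
v -1.172 -2.942 3.873
v -1.199 -1.519 3.353
v -1.03 -2.777 4.114
v -1.196 -1.35 3.631
v -1.027 -2.608 4.392
v 0.886 -0.588 -3.585
v 1.212 -1.499 -3.062
v 2.035 0.297 -2.758
v 2.361 -0.614 -2.235
v 1.979 -0.886 -4.785
v 2.305 -1.797 -4.262
v 3.128 -0.001 -3.958
v 3.454 -0.912 -3.435
v -0.98 -2.174 -1.1
v -0.493 -2.304 -0.454
v -1.473 -2.097 0.327
v -1.96 -1.966 -0.32
v -0.476 -1.81 -0.565
v -1.456 -1.603 0.216
v -0.653 -1.455 -0.88
v -1.632 -1.247 -0.1
v -0.954 -1.374 -1.28
v -1.934 -1.167 -0.499
v -1.265 -1.599 -1.611
v -2.245 -1.391 -0.83
v -1.467 -2.043 -1.747
v -2.447 -1.836 -0.966
v -1.484 -2.537 -1.636
v -2.464 -2.33 -0.855
v -1.308 -2.893 -1.32
v -2.287 -2.685 -0.54
v -1.006 -2.973 -0.921
v -1.986 -2.766 -0.14
v -0.695 -2.749 -0.59
v -1.675 -2.541 0.191
v -2.108 -1.276 0.297
v -1.342 -1.332 0.518
v -2.612 -0.484 2.243
v -1.361 -1.004 0.38
v -1.528 -0.73 0.225
v -1.81 -0.565 0.085
v -2.151 -0.54 -0.013
v -2.484 -0.661 -0.05
v -2.742 -0.903 -0.018
v -2.875 -1.22 0.076
v -2.856 -1.547 0.214
v -2.689 -1.821 0.369
v -2.407 -1.987 0.509
v -2.066 -2.012 0.608
v -1.733 -1.891 0.644
v -1.475 -1.648 0.613
f 2 4 1
f 5 2 1
f 1 4 3
f 3 5 1
f 2 8 4
f 6 2 5
f 6 8 2
f 4 8 3
f 7 5 3
f 3 8 7
f 7 6 5
f 8 6 7
f 10 9 13
f 10 13 11
f 11 13 14
f 11 14 12
f 13 9 15
f 13 15 14
f 14 15 16
f 14 16 12
f 15 9 17
f 15 17 16
f 16 17 18
f 16 18 12
f 17 9 19
f 17 19 18
f 18 19 20
f 18 20 12
f 19 9 21
f 19 21 20
f 20 21 22
f 20 22 12
f 21 9 23
f 21 23 22
f 22 23 24
f 22 24 12
f 23 9 25
f 23 25 24
f 24 25 26
f 24 26 12
f 25 9 27
f 25 27 26
f 26 27 28
f 26 28 12
f 27 9 29
f 27 29 28
f 28 29 30
f 28 30 12
f 29 9 31
f 29 31 30
f 30 31 32
f 30 32 12
f 31 9 33
f 31 33 32
f 32 33 34
f 32 34 12
f 33 9 35
f 33 35 34
f 34 35 36
f 34 36 12
f 35 9 37
f 35 37 36
f 36 37 38
f 36 38 12
f 37 9 10
f 37 10 38
f 38 10 11
f 38 11 12
f 40 42 39
f 43 40 39
f 39 42 41
f 41 43 39
f 40 46 42
f 44 40 43
f 44 46 40
f 42 46 41
f 45 43 41
f 41 46 45
f 45 44 43
f 46 44 45
f 48 47 51
f 48 51 49
f 49 51 52
f 49 52 50
f 51 47 53
f 51 53 52
f 52 53 54
f 52 54 50
f 53 47 55
f 53 55 54
f 54 55 56
f 54 56 50
f 55 47 57
f 55 57 56
f 56 57 58
f 56 58 50
f 57 47 59
f 57 59 58
f 58 59 60
f 58 60 50
f 59 47 61
f 59 61 60
f 60 61 62
f 60 62 50
f 61 47 63
f 61 63 62
f 62 63 64
f 62 64 50
f 63 47 65
f 63 65 64
f 64 65 66
f 64 66 50
f 65 47 67
f 65 67 66
f 66 67 68
f 66 68 50
f 67 47 48
f 67 48 68
f 68 48 49
f 68 49 50
f 70 69 72
f 70 72 71
f 72 69 73
f 72 73 71
f 73 69 74
f 73 74 71
f 74 69 75
f 74 75 71
f 75 69 76
f 75 76 71
f 76 69 77
f 76 77 71
f 77 69 78
f 77 78 71
f 78 69 79
f 78 79 71
f 79 69 80
f 79 80 71
f 80 69 81
f 80 81 71
f 81 69 82
f 81 82 71
f 82 69 83
f 82 83 71
f 83 69 84
f 83 84 71
f 84 69 70
f 84 70 71



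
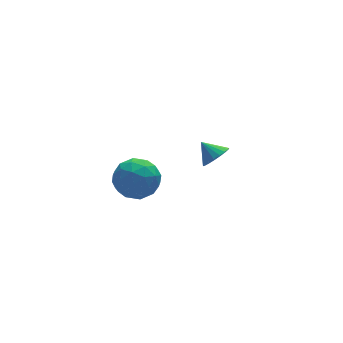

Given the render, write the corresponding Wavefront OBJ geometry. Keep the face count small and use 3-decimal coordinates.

v 4.072 3.183 -3.385
v 4.665 3.719 -3.516
v 3.588 3.897 -2.655
v 4.42 3.807 -3.765
v 4.106 3.772 -3.939
v 3.786 3.62 -4.003
v 3.522 3.382 -3.945
v 3.367 3.104 -3.775
v 3.352 2.841 -3.529
v 3.479 2.647 -3.253
v 3.724 2.558 -3.004
v 4.038 2.593 -2.83
v 4.358 2.745 -2.766
v 4.622 2.984 -2.824
v 4.777 3.262 -2.994
v 4.792 3.524 -3.241
v -1.959 -0.569 0.957
v -1.32 -1.323 1.538
v -2.16 -1.797 -0.418
v -1.521 -2.551 0.163
v -2.565 -2.272 0.543
v -2.441 -1.513 1.393
v -1.039 -1.607 -0.273
v -0.915 -0.848 0.577
v -0.751 -1.965 0.777
v -1.695 -2.376 1.282
v -1.785 -0.744 -0.162
v -2.729 -1.155 0.343
v -1.622 -0.838 1.368
v -1.858 -2.282 -0.248
v -2.472 -2.118 -0.024
v -2.096 -2.561 0.317
v -2.281 -0.95 1.283
v -1.906 -1.393 1.624
v -2.637 -1.951 1.04
v -1.574 -1.727 -0.504
v -1.199 -2.17 -0.163
v -1.384 -0.559 0.803
v -1.008 -1.002 1.144
v -0.843 -1.169 0.08
v -0.912 -1.659 1.262
v -1.03 -2.38 0.454
v -0.747 -1.826 0.198
v -0.674 -1.379 0.698
v -1.467 -1.9 1.559
v -1.585 -2.622 0.751
v -2.199 -2.458 0.974
v -2.126 -2.012 1.474
v -1.132 -2.277 1.112
v -1.895 -0.498 0.369
v -2.013 -1.22 -0.439
v -1.354 -1.108 -0.354
v -1.281 -0.662 0.146
v -2.45 -0.74 0.666
v -2.568 -1.461 -0.142
v -2.806 -1.741 0.422
v -2.733 -1.294 0.922
v -2.348 -0.843 0.008
f 2 1 4
f 2 4 3
f 4 1 5
f 4 5 3
f 5 1 6
f 5 6 3
f 6 1 7
f 6 7 3
f 7 1 8
f 7 8 3
f 8 1 9
f 8 9 3
f 9 1 10
f 9 10 3
f 10 1 11
f 10 11 3
f 11 1 12
f 11 12 3
f 12 1 13
f 12 13 3
f 13 1 14
f 13 14 3
f 14 1 15
f 14 15 3
f 15 1 16
f 15 16 3
f 16 1 2
f 16 2 3
f 17 54 33
f 54 28 57
f 33 57 22
f 54 57 33
f 17 33 29
f 33 22 34
f 29 34 18
f 33 34 29
f 17 29 38
f 29 18 39
f 38 39 24
f 29 39 38
f 17 38 50
f 38 24 53
f 50 53 27
f 38 53 50
f 17 50 54
f 50 27 58
f 54 58 28
f 50 58 54
f 18 34 45
f 34 22 48
f 45 48 26
f 34 48 45
f 22 57 35
f 57 28 56
f 35 56 21
f 57 56 35
f 28 58 55
f 58 27 51
f 55 51 19
f 58 51 55
f 27 53 52
f 53 24 40
f 52 40 23
f 53 40 52
f 24 39 44
f 39 18 41
f 44 41 25
f 39 41 44
f 20 46 32
f 46 26 47
f 32 47 21
f 46 47 32
f 20 32 30
f 32 21 31
f 30 31 19
f 32 31 30
f 20 30 37
f 30 19 36
f 37 36 23
f 30 36 37
f 20 37 42
f 37 23 43
f 42 43 25
f 37 43 42
f 20 42 46
f 42 25 49
f 46 49 26
f 42 49 46
f 21 47 35
f 47 26 48
f 35 48 22
f 47 48 35
f 19 31 55
f 31 21 56
f 55 56 28
f 31 56 55
f 23 36 52
f 36 19 51
f 52 51 27
f 36 51 52
f 25 43 44
f 43 23 40
f 44 40 24
f 43 40 44
f 26 49 45
f 49 25 41
f 45 41 18
f 49 41 45

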